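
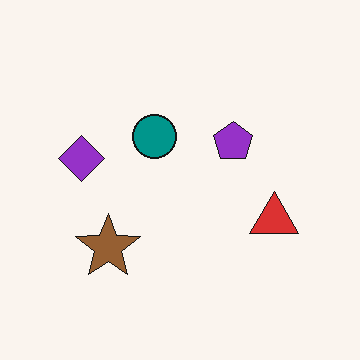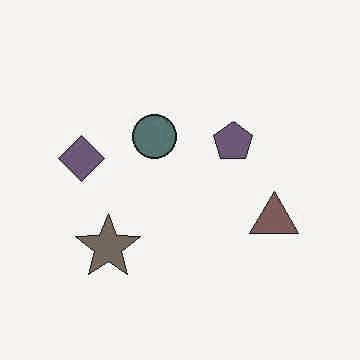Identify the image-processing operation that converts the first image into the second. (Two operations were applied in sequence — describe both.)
The second image is the first degraded with heavy JPEG compression, then made much more muted (saturation change).

Blocky 8×8 compression artifacts appear around shape edges and the flat background shows ringing — characteristic JPEG degradation. All colors are more muted and greyish — a global saturation change.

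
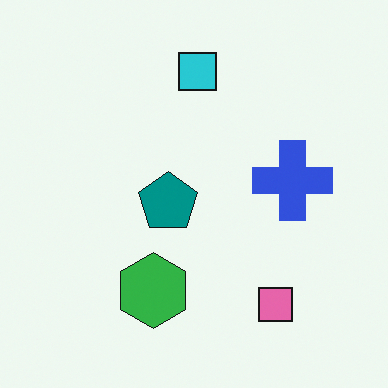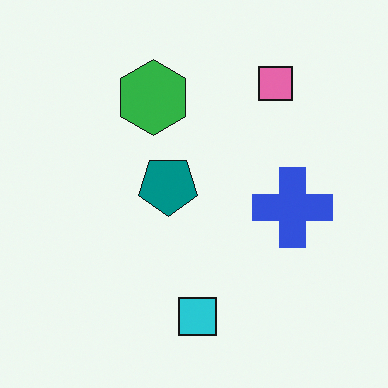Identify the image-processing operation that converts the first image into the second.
Flipped vertically (top ↔ bottom).

The cyan square is in the top of the first image and the bottom of the second — shapes on opposite sides of the horizontal midline have swapped in a mirror flip.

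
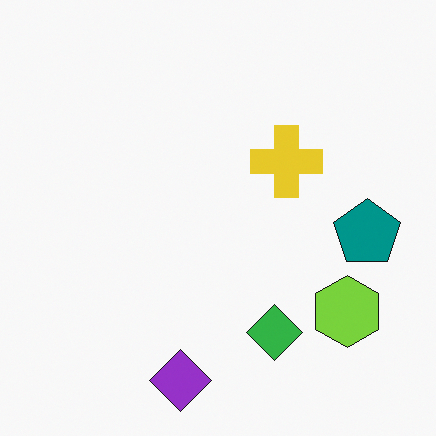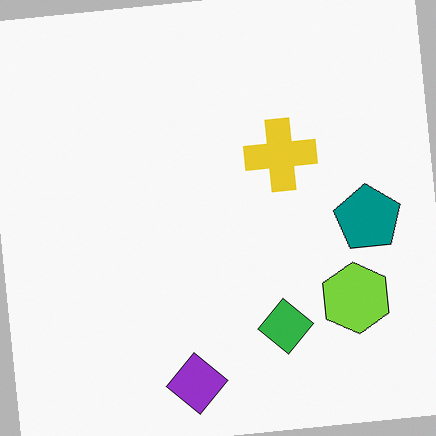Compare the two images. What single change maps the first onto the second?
Rotated counter-clockwise by a few degrees.

Every shape is tilted by the same angle and the image corners show triangular fill wedges — a whole-image rotation by a non-right angle.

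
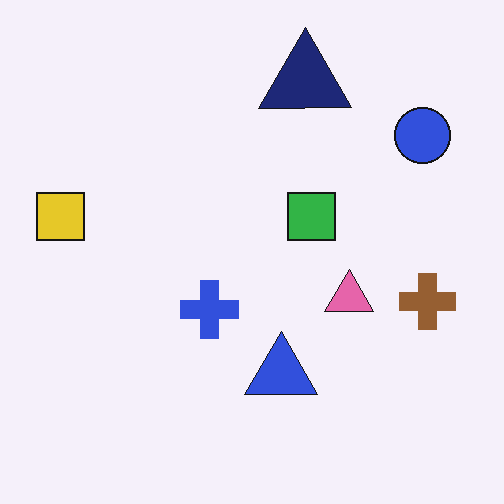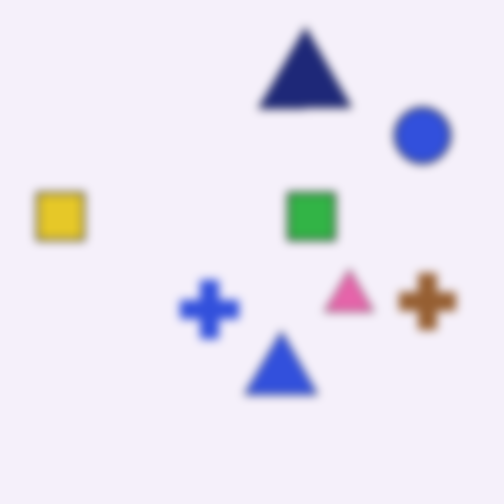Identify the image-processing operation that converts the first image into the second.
The second image is the first moderately blurred.

Shape edges and outlines are uniformly softened across the whole image.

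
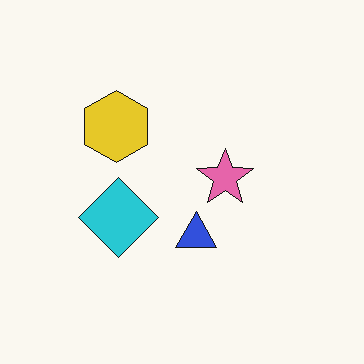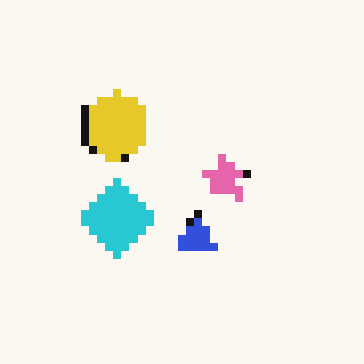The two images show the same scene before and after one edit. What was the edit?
Pixelated into visible square blocks.

Shapes are reduced to large square blocks; fine edges and outlines are lost — a downscale-then-upscale (mosaic) effect.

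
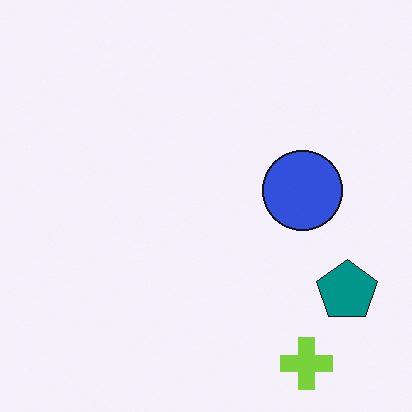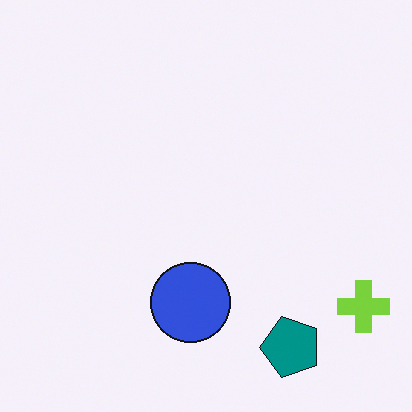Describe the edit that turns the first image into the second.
Transposed (reflected across the top-left ↔ bottom-right diagonal).

Shapes have swapped their row and column positions — what was in the top-right is now in the bottom-left — a diagonal reflection.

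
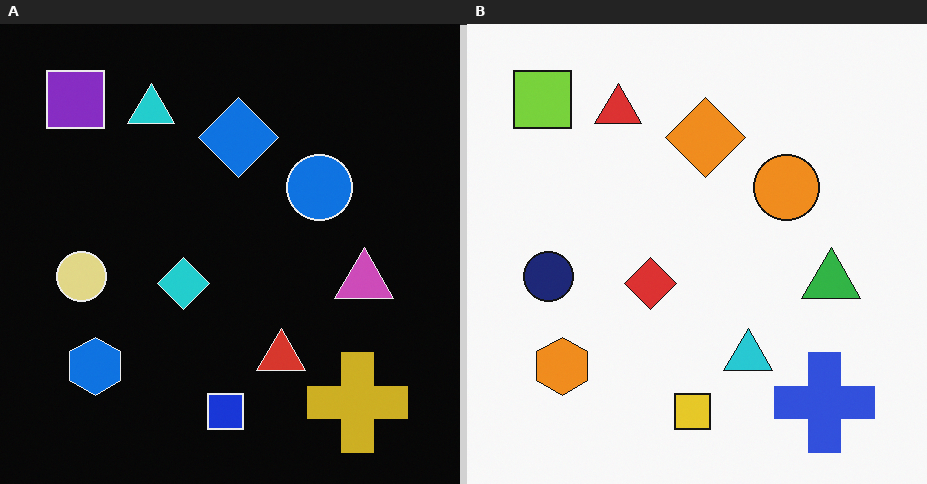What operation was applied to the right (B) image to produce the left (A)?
Color-inverted (negative).

The light background has become dark and every shape's color is its complement — a photographic negative.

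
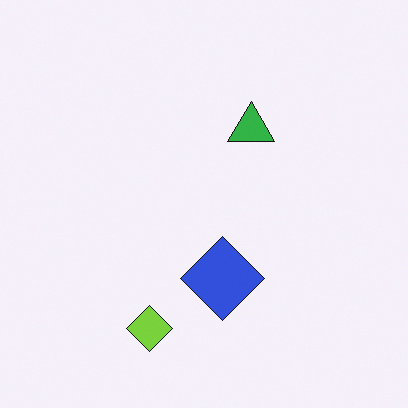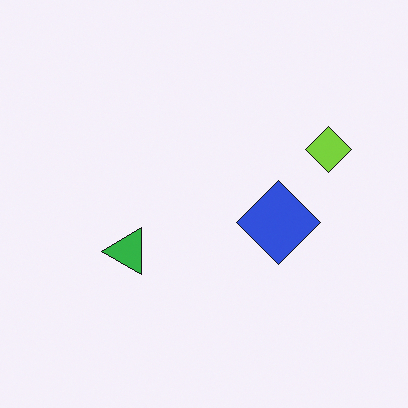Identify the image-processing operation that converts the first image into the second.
Transposed (reflected across the top-left ↔ bottom-right diagonal).

Shapes have swapped their row and column positions — what was in the top-right is now in the bottom-left — a diagonal reflection.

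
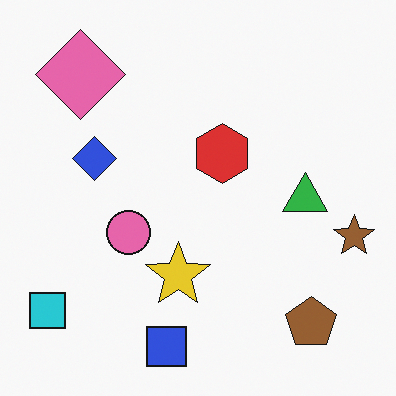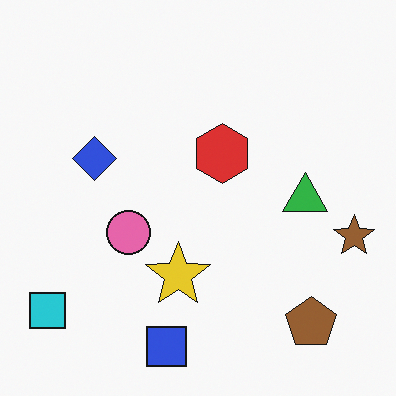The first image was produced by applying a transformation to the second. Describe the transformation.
This is the original image overlaid with an additional pink diamond.

A pink diamond appears in the first image that is absent from the second.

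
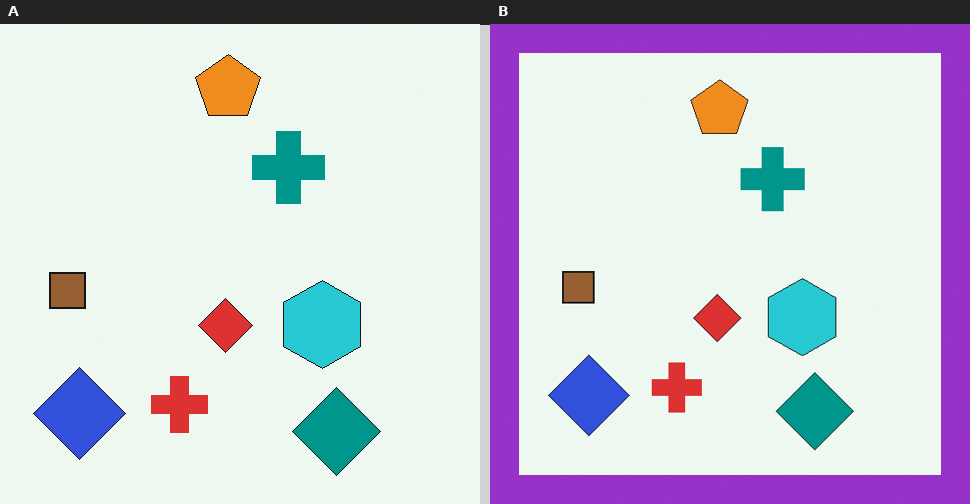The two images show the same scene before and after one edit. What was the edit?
Framed with a purple border.

A solid purple frame runs around the edge of the right (B) image, with the content slightly shrunk inside it.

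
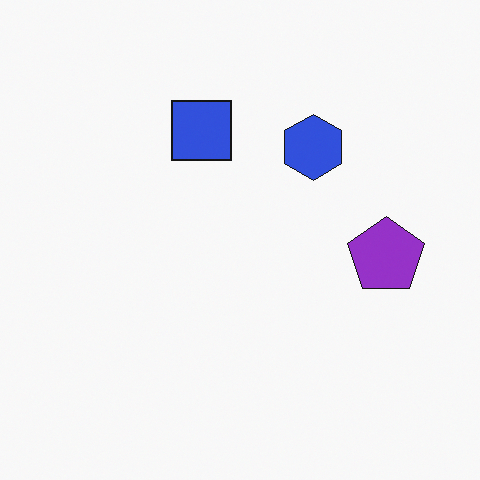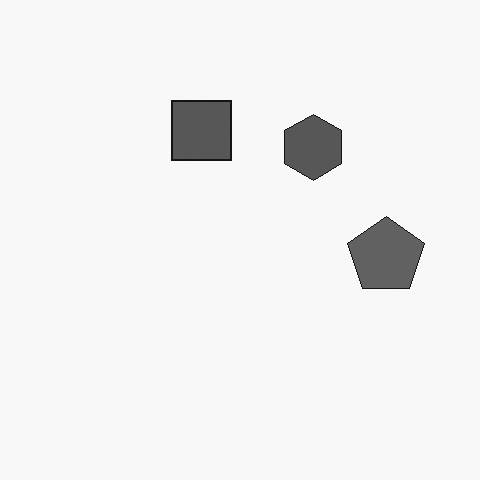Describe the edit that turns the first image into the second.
The second image is the first converted to grayscale.

All color is removed — every shape is now a shade of grey.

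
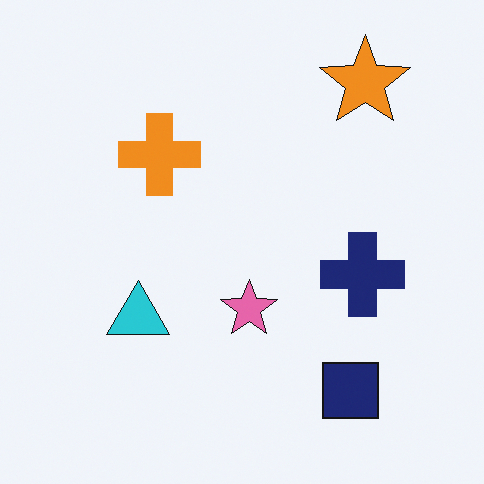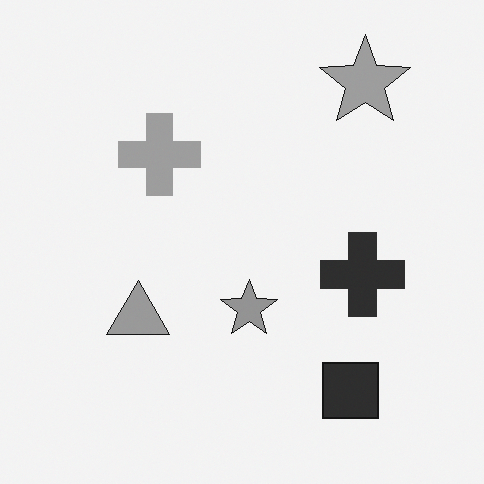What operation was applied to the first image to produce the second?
This is the original image converted to grayscale.

All color is removed — every shape is now a shade of grey.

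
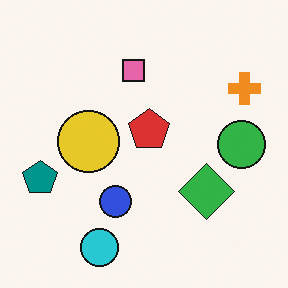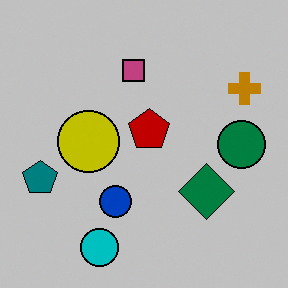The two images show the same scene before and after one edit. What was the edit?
This is the original image aggressively posterized.

Each flat color has snapped to a coarser quantized level — most visibly, the near-white background has dropped to a flat grey.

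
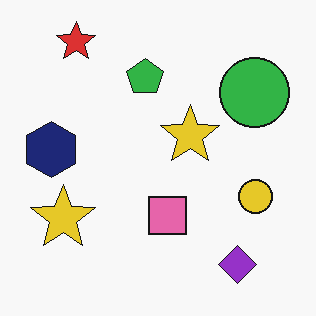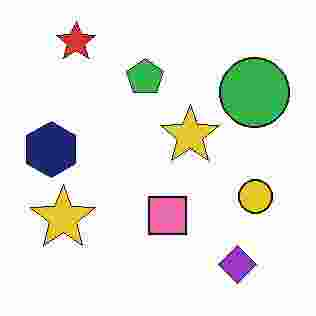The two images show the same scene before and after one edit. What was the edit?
The transformation is: heavily JPEG-compressed with obvious blocking artifacts.

Blocky 8×8 compression artifacts appear around shape edges and the flat background shows ringing — characteristic JPEG degradation.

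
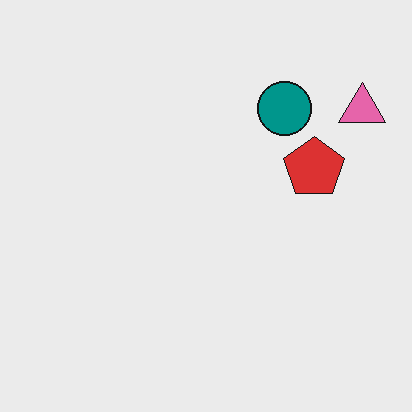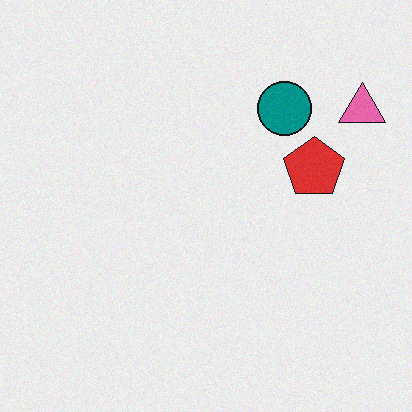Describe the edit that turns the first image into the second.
The transformation is: degraded with light additive noise.

Random speckle covers the whole image, including the flat background.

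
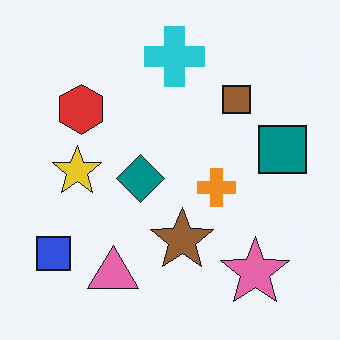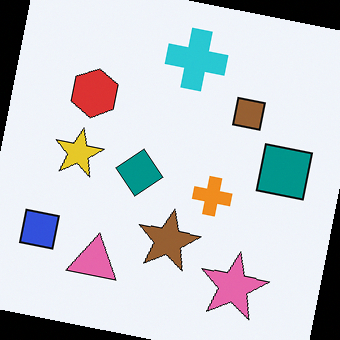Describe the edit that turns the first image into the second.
It was rotated clockwise by a small amount.

Every shape is tilted by the same angle and the image corners show triangular fill wedges — a whole-image rotation by a non-right angle.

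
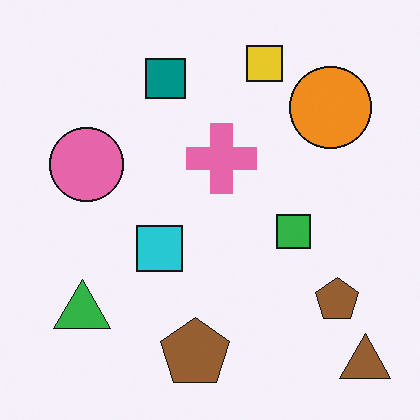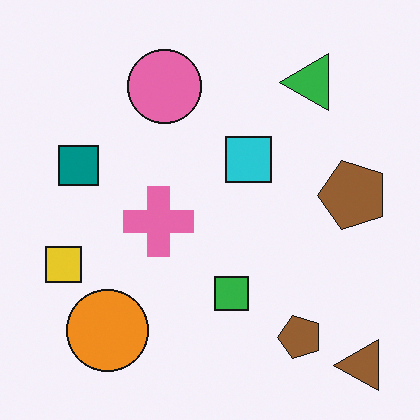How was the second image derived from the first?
Transposed (reflected across the top-left ↔ bottom-right diagonal).

Shapes have swapped their row and column positions — what was in the top-right is now in the bottom-left — a diagonal reflection.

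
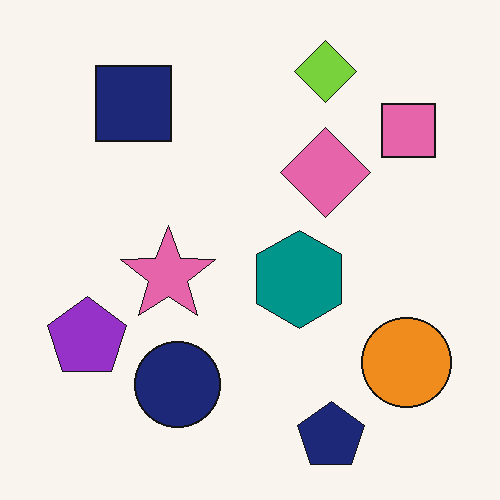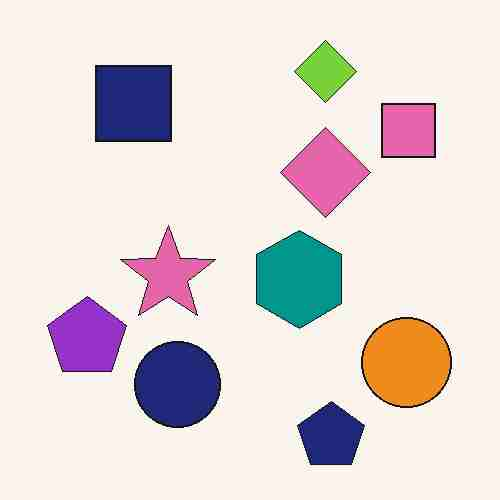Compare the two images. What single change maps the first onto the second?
Heavily JPEG-compressed with obvious blocking artifacts.

Blocky 8×8 compression artifacts appear around shape edges and the flat background shows ringing — characteristic JPEG degradation.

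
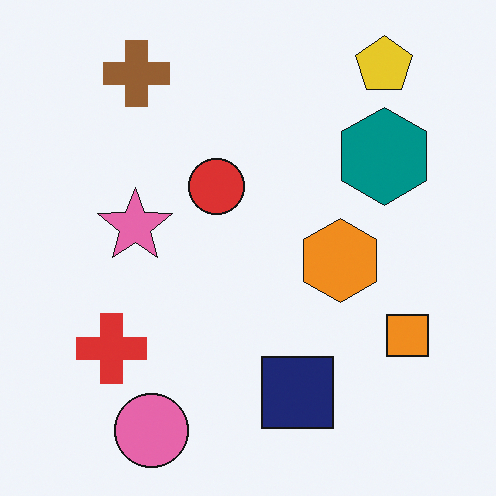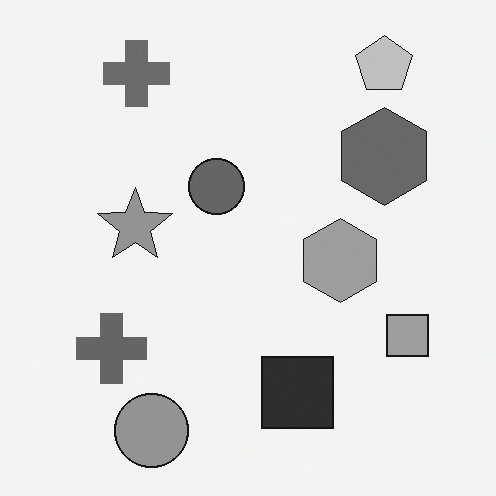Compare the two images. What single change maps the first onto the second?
The transformation is: converted to grayscale.

All color is removed — every shape is now a shade of grey.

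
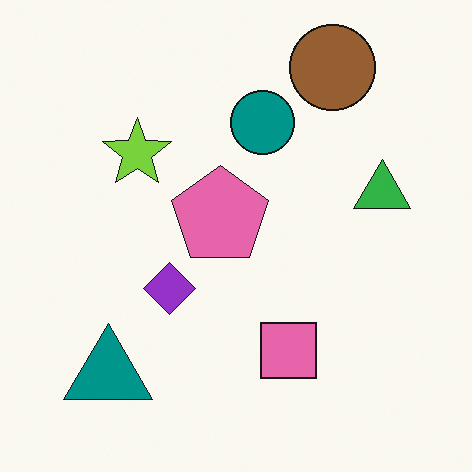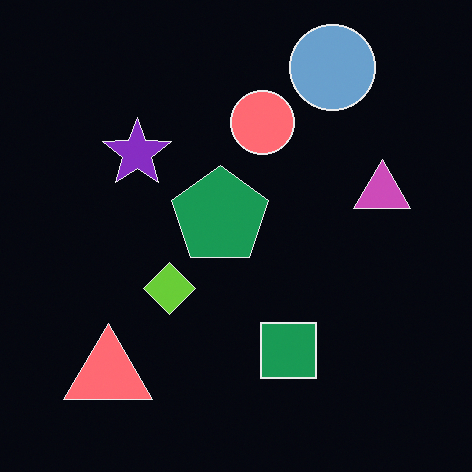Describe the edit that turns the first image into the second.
Color-inverted (negative).

The light background has become dark and every shape's color is its complement — a photographic negative.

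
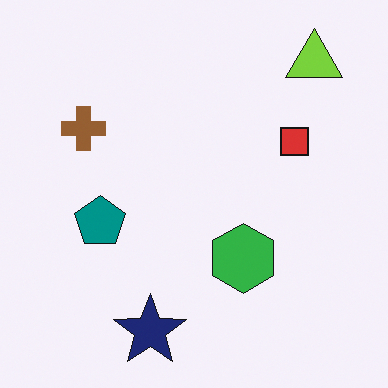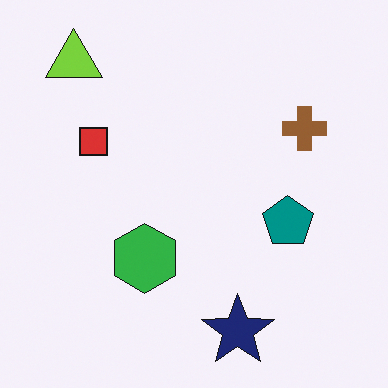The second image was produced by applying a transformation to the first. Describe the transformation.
This is the original image flipped horizontally (left ↔ right).

The lime triangle is in the top-right of the first image and the top-left of the second — shapes on opposite sides of the vertical midline have swapped in a mirror flip.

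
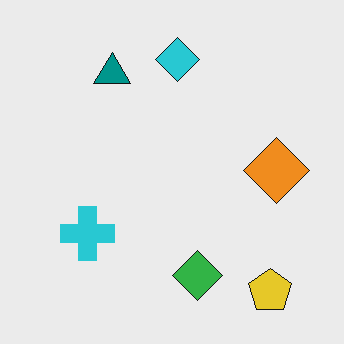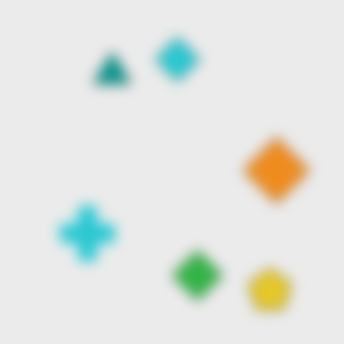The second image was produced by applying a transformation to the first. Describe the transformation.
This is the original image heavily blurred.

Shape edges and outlines are uniformly softened across the whole image.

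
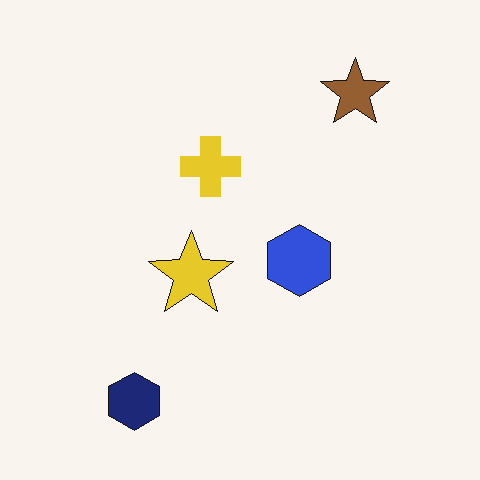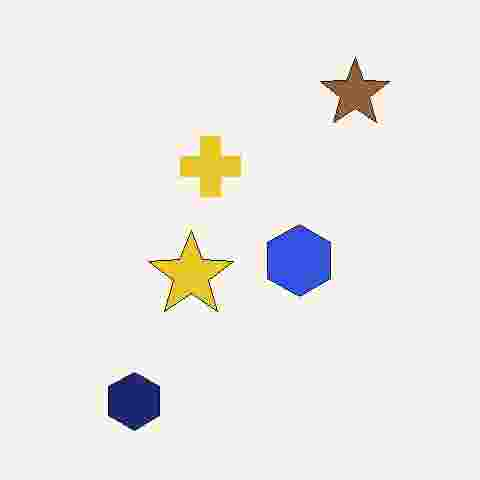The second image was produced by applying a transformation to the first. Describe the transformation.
It was heavily JPEG-compressed with obvious blocking artifacts.

Blocky 8×8 compression artifacts appear around shape edges and the flat background shows ringing — characteristic JPEG degradation.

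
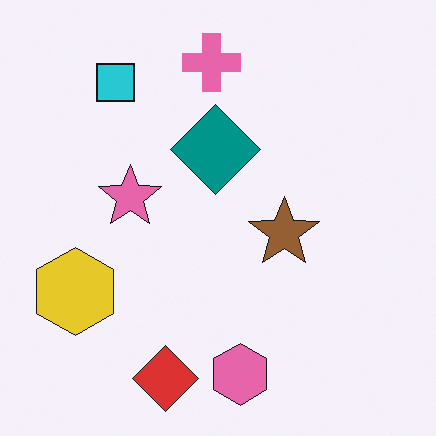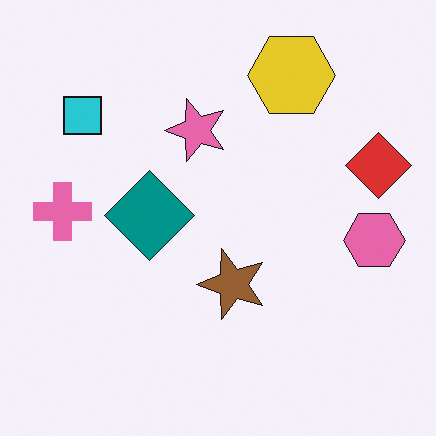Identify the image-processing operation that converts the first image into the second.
This is the original image transposed (reflected across the top-left ↔ bottom-right diagonal).

Shapes have swapped their row and column positions — what was in the top-right is now in the bottom-left — a diagonal reflection.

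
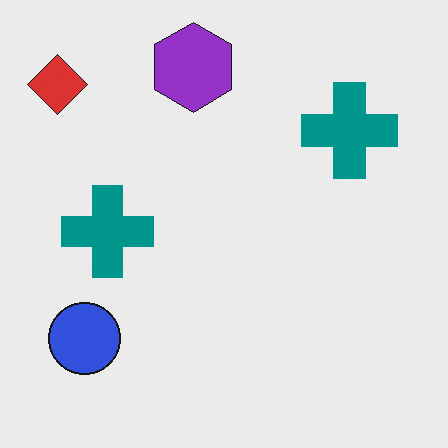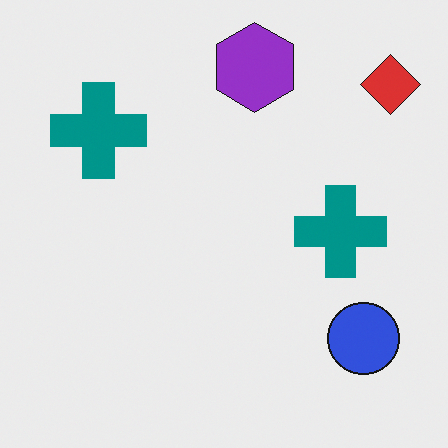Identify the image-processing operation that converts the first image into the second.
This is the original image flipped horizontally (left ↔ right).

The red diamond is in the top-left of the first image and the top-right of the second — shapes on opposite sides of the vertical midline have swapped in a mirror flip.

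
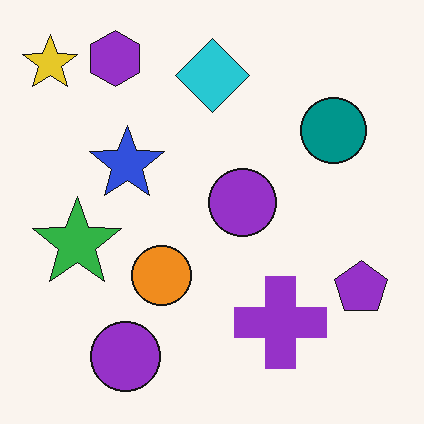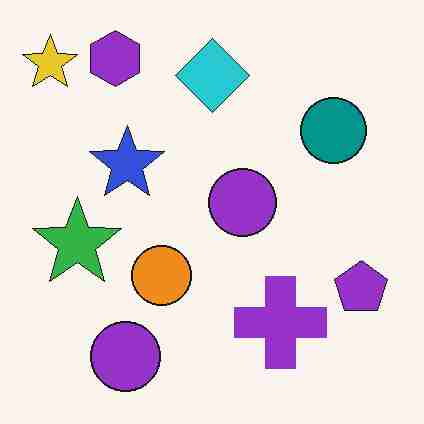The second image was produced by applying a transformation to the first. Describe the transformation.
It was heavily JPEG-compressed with obvious blocking artifacts.

Blocky 8×8 compression artifacts appear around shape edges and the flat background shows ringing — characteristic JPEG degradation.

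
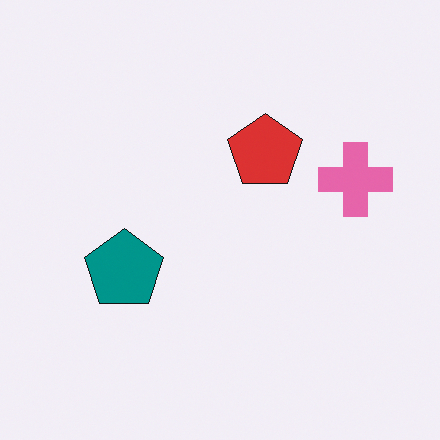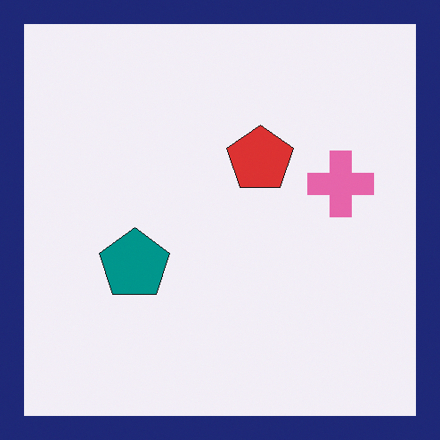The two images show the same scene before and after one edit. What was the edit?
The second image is the first framed with a navy border.

A solid navy frame runs around the edge of the second image, with the content slightly shrunk inside it.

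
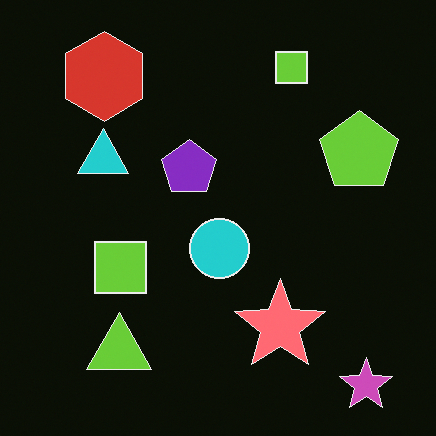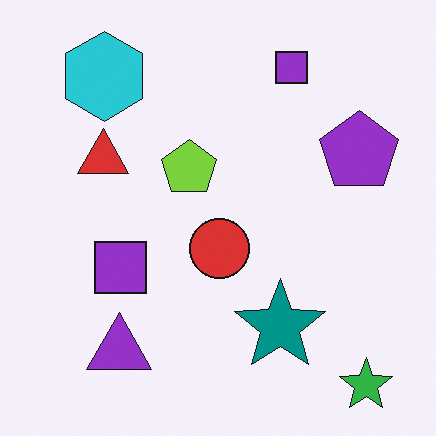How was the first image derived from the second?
This is the original image color-inverted (negative).

The light background has become dark and every shape's color is its complement — a photographic negative.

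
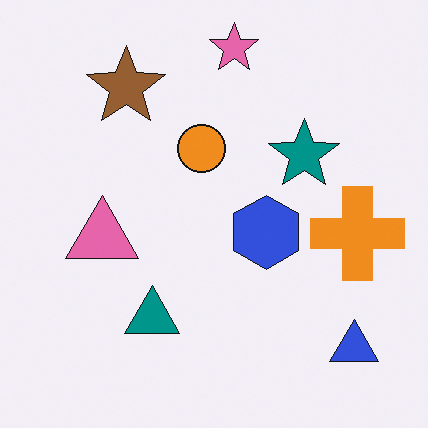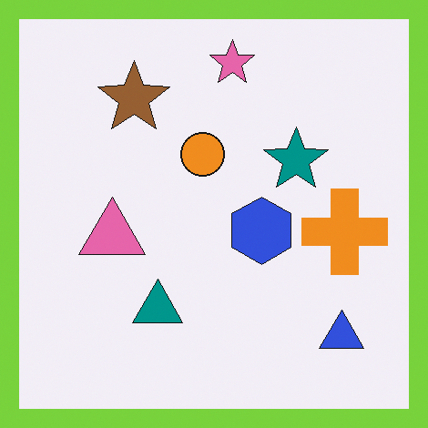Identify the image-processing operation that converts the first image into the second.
Framed with a lime border.

A solid lime frame runs around the edge of the second image, with the content slightly shrunk inside it.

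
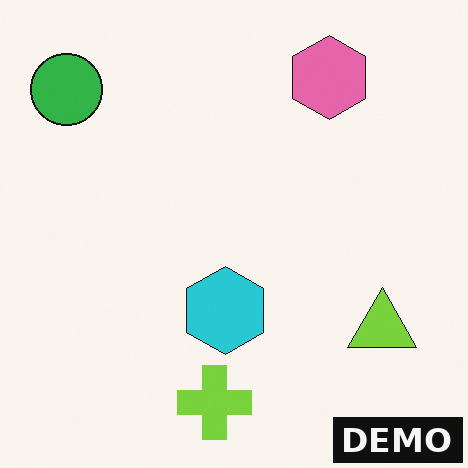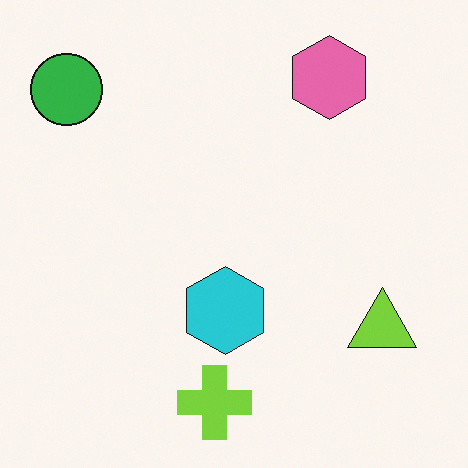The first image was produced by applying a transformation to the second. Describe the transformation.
It was watermarked with the text "DEMO" in the lower-right corner.

A dark label reading "DEMO" appears in the lower-right corner.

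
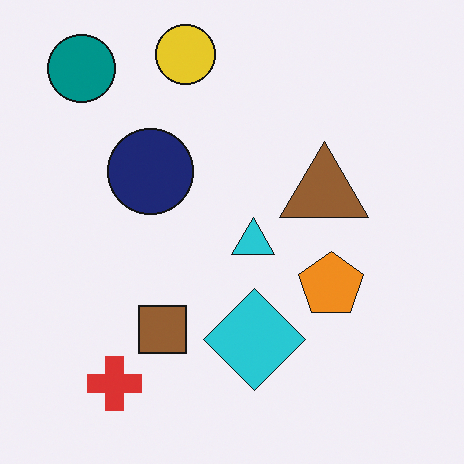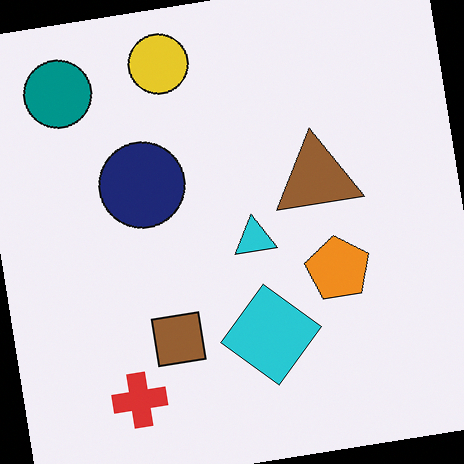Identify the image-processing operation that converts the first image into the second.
It was rotated counter-clockwise by a small amount.

Every shape is tilted by the same angle and the image corners show triangular fill wedges — a whole-image rotation by a non-right angle.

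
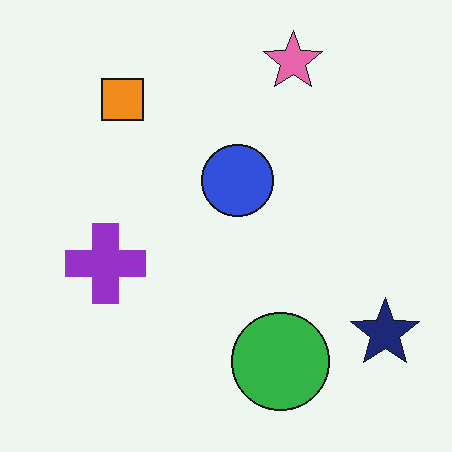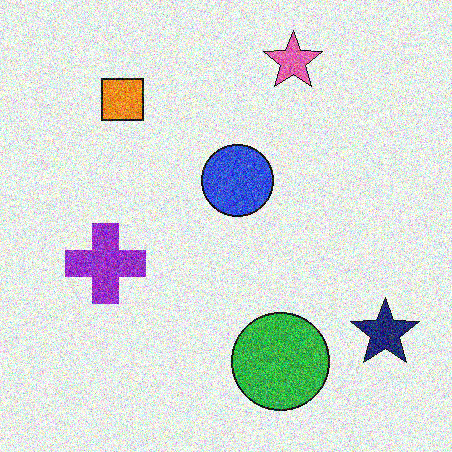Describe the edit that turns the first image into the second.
The transformation is: degraded with strong gaussian noise.

Random speckle covers the whole image, including the flat background.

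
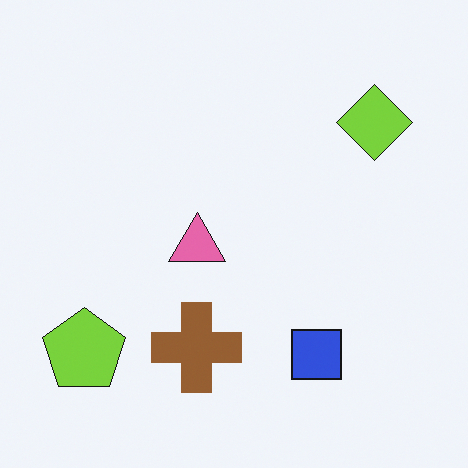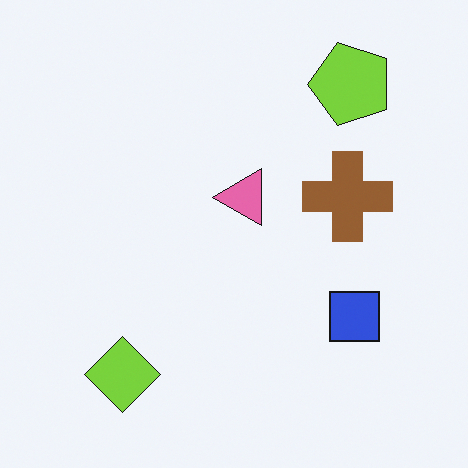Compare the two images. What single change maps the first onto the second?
The transformation is: transposed (reflected across the top-left ↔ bottom-right diagonal).

Shapes have swapped their row and column positions — what was in the top-right is now in the bottom-left — a diagonal reflection.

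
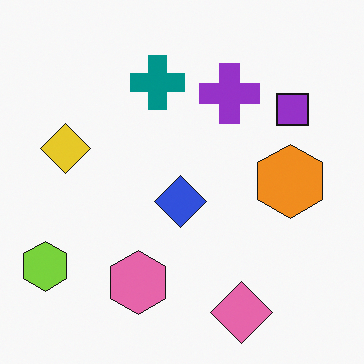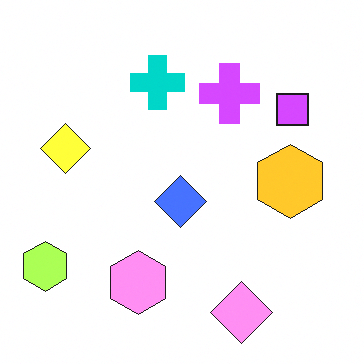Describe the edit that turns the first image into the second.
The image was substantially brightened.

Every pixel — background and shapes alike — is uniformly brightened.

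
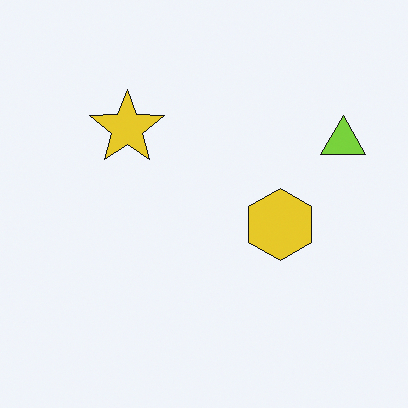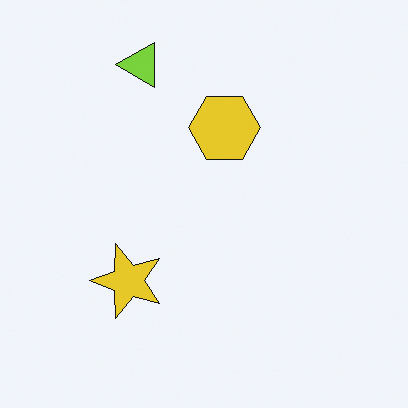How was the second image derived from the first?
The transformation is: rotated 90° counter-clockwise.

The lime triangle sits in the right of the first image and the top of the second — consistent with a whole-image 90° counter-clockwise rotation.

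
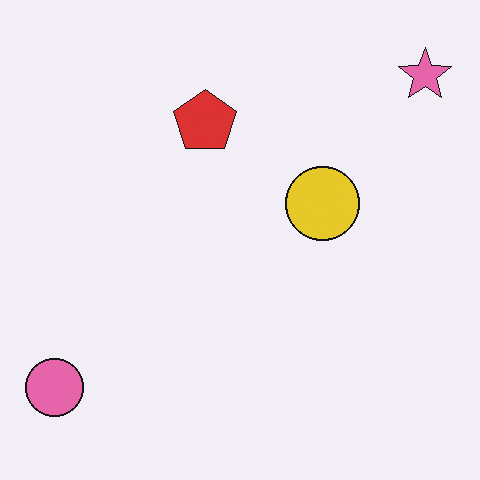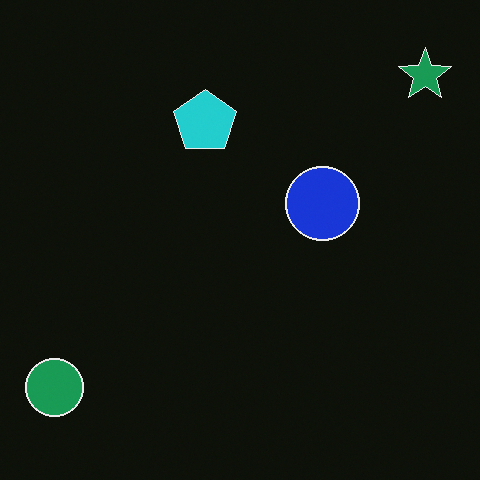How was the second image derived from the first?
This is the original image color-inverted (negative).

The light background has become dark and every shape's color is its complement — a photographic negative.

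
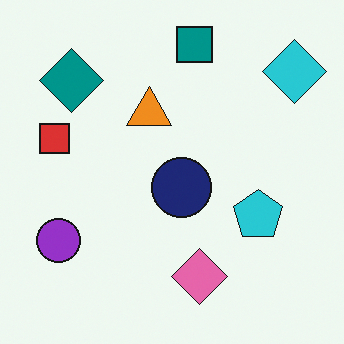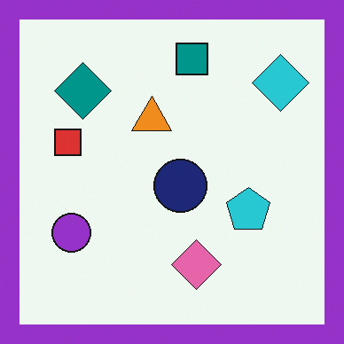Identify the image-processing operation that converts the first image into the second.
This is the original image framed with a purple border.

A solid purple frame runs around the edge of the second image, with the content slightly shrunk inside it.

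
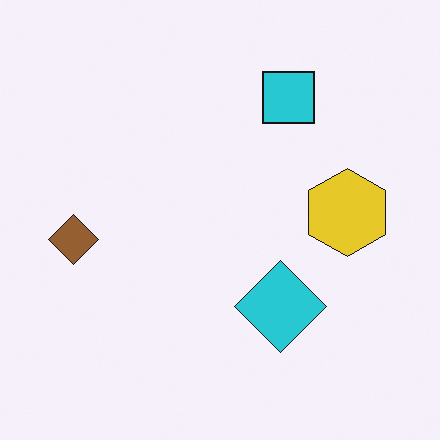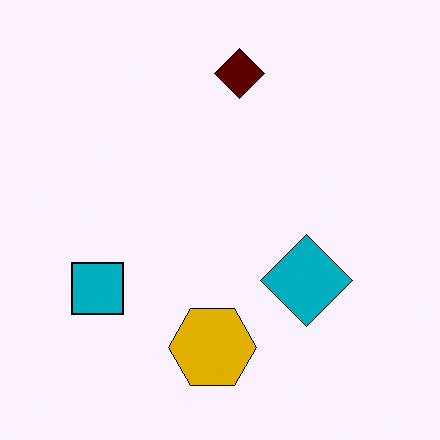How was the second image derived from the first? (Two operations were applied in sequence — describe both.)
It was boosted in contrast, then transposed (reflected across the top-left ↔ bottom-right diagonal).

Tones are pushed away from mid-grey across the whole image — a global contrast change. Shapes have swapped their row and column positions — what was in the top-right is now in the bottom-left — a diagonal reflection.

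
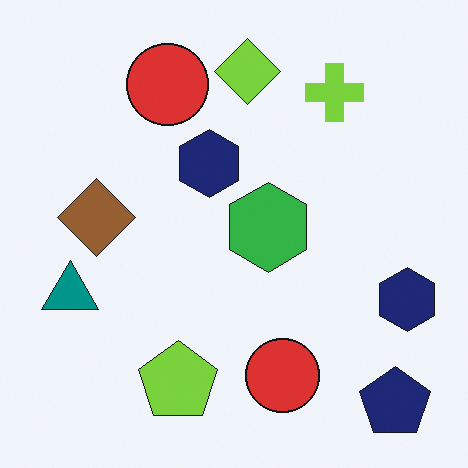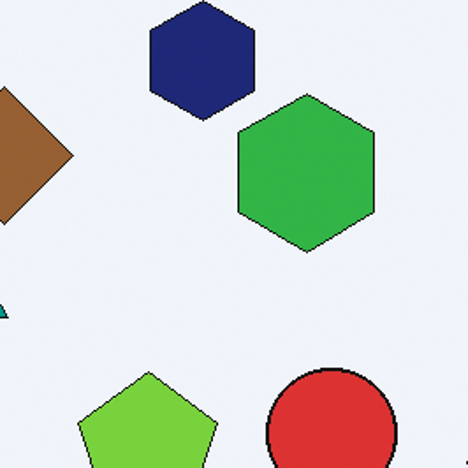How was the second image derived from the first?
It was cropped tightly and scaled back up.

The visible shapes are larger and the field of view is narrower; shapes near the original edges may be partly or wholly outside the frame — a crop-and-rescale.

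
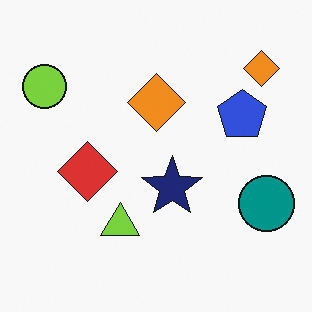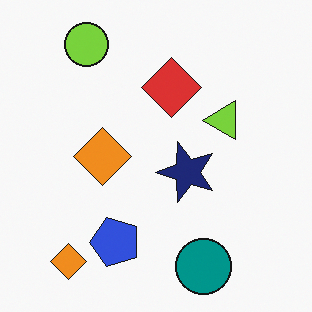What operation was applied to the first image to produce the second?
The image was transposed (reflected across the top-left ↔ bottom-right diagonal).

Shapes have swapped their row and column positions — what was in the top-right is now in the bottom-left — a diagonal reflection.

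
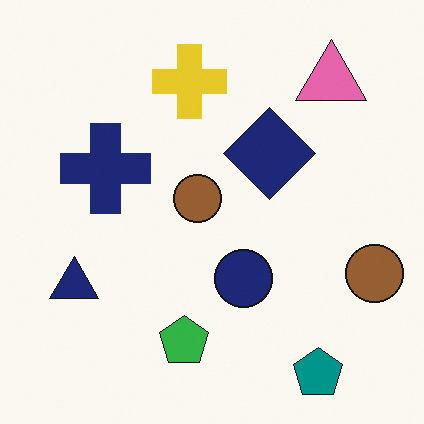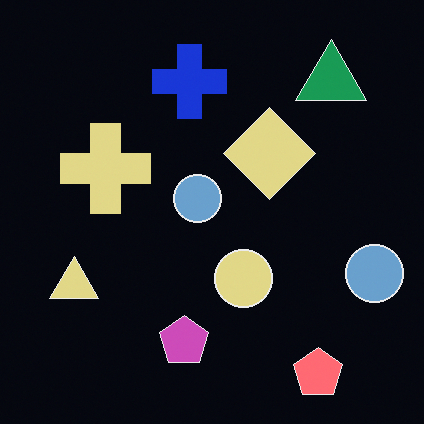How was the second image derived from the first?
This is the original image color-inverted (negative).

The light background has become dark and every shape's color is its complement — a photographic negative.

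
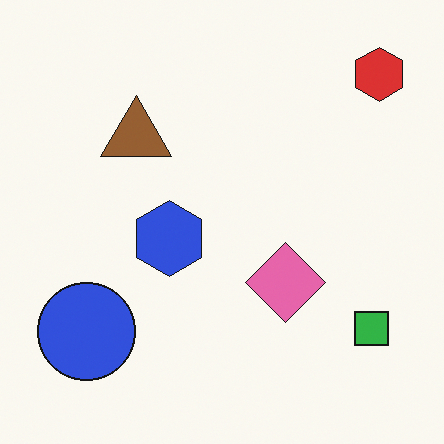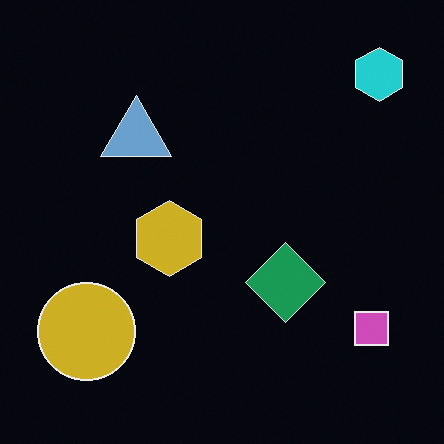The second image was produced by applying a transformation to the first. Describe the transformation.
The second image is the first color-inverted (negative).

The light background has become dark and every shape's color is its complement — a photographic negative.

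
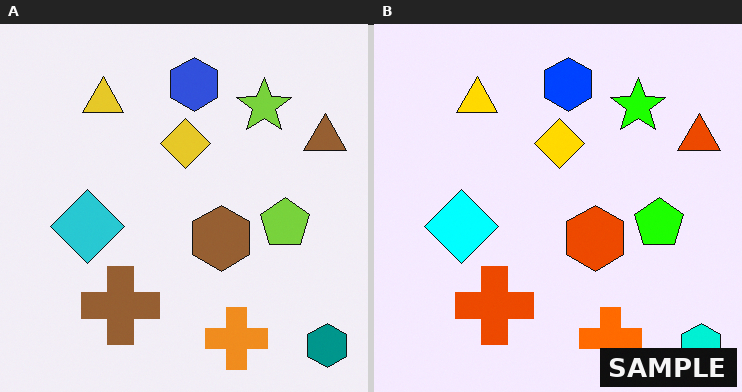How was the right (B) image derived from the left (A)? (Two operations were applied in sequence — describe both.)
This is the original image made much more vivid (saturation change), then watermarked with the text "SAMPLE" in the lower-right corner.

All colors are more vivid — a global saturation change. A dark label reading "SAMPLE" appears in the lower-right corner.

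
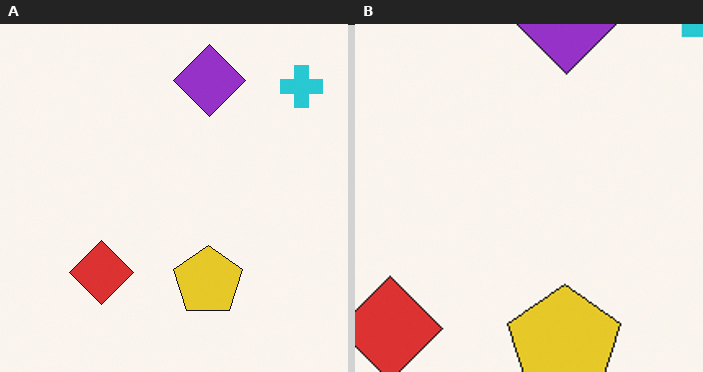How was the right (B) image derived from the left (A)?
The transformation is: cropped tightly and scaled back up.

The visible shapes are larger and the field of view is narrower; shapes near the original edges may be partly or wholly outside the frame — a crop-and-rescale.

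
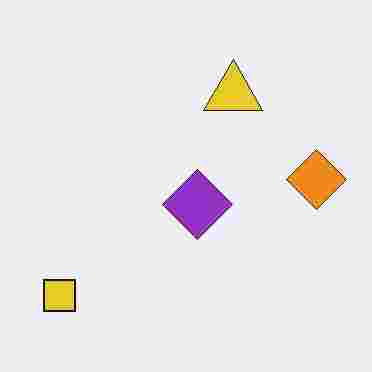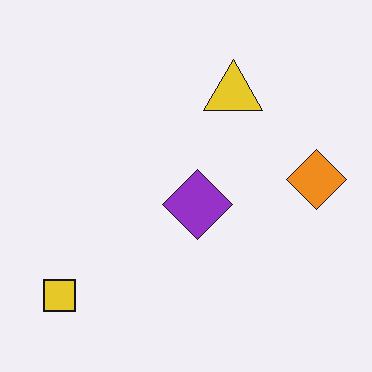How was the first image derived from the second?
This is the original image degraded with heavy JPEG compression.

Blocky 8×8 compression artifacts appear around shape edges and the flat background shows ringing — characteristic JPEG degradation.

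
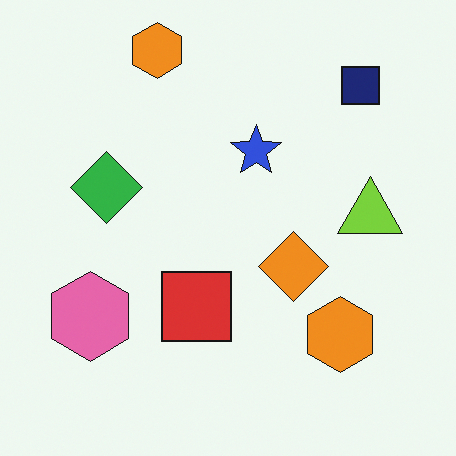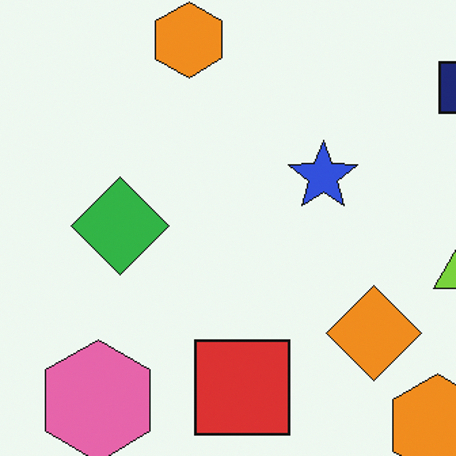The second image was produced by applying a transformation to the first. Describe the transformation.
The second image is the first cropped to a modestly smaller region and rescaled.

The visible shapes are larger and the field of view is narrower; shapes near the original edges may be partly or wholly outside the frame — a crop-and-rescale.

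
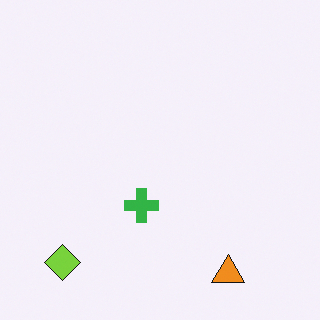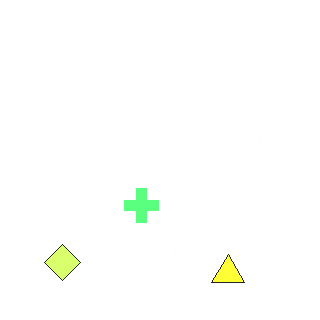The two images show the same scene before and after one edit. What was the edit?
The transformation is: noticeably brightened.

Every pixel — background and shapes alike — is uniformly brightened.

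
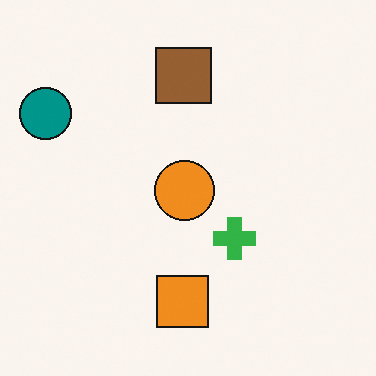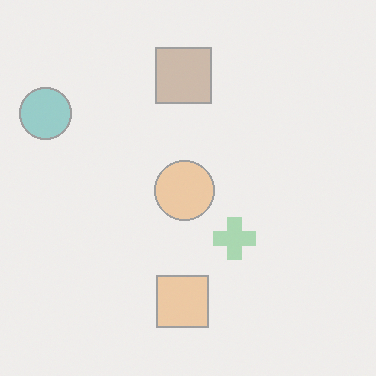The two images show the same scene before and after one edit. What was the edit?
The transformation is: washed out (contrast reduced).

Tones are pushed toward mid-grey across the whole image — a global contrast change.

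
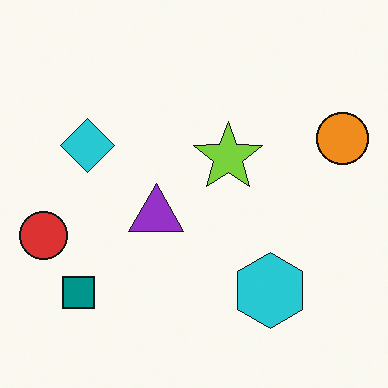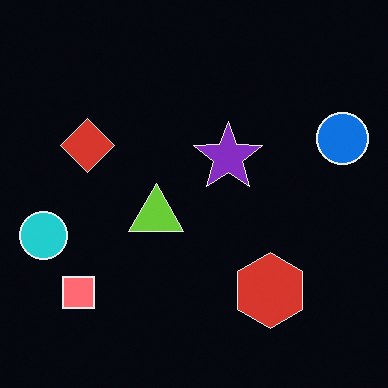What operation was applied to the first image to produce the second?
It was color-inverted (negative).

The light background has become dark and every shape's color is its complement — a photographic negative.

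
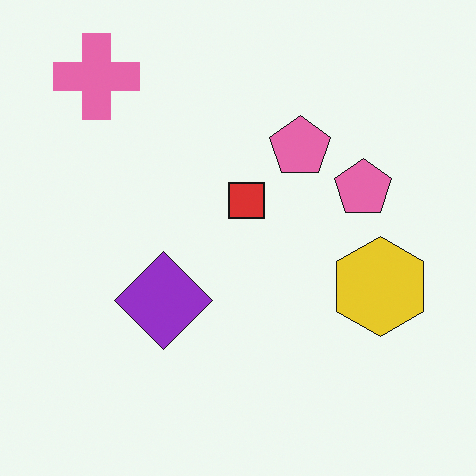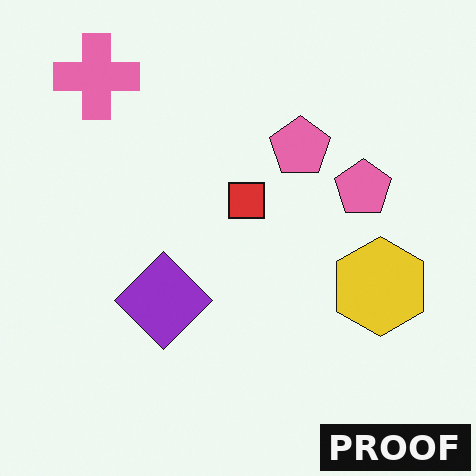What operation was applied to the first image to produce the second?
This is the original image watermarked with the text "PROOF" in the lower-right corner.

A dark label reading "PROOF" appears in the lower-right corner.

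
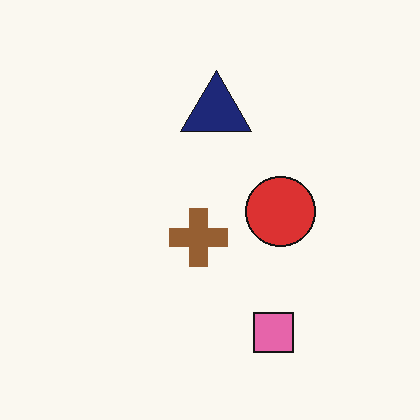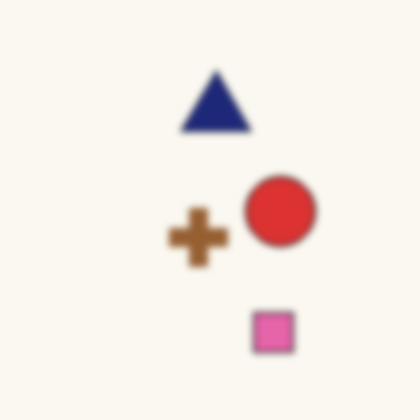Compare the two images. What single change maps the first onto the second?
The transformation is: moderately blurred.

Shape edges and outlines are uniformly softened across the whole image.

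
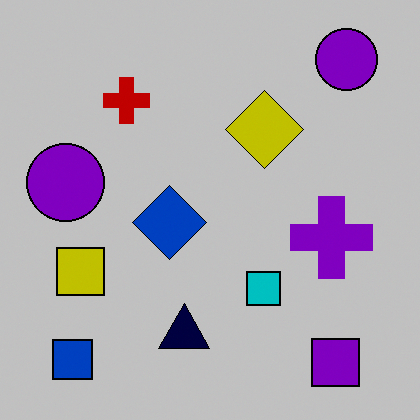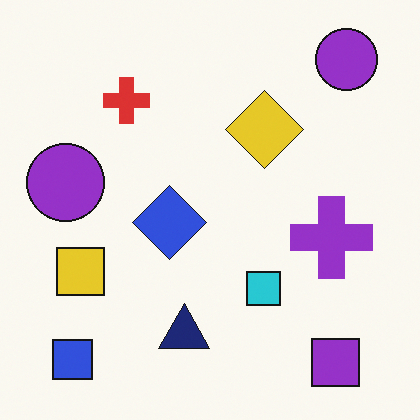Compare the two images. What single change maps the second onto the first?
The first image is the second aggressively posterized.

Each flat color has snapped to a coarser quantized level — most visibly, the near-white background has dropped to a flat grey.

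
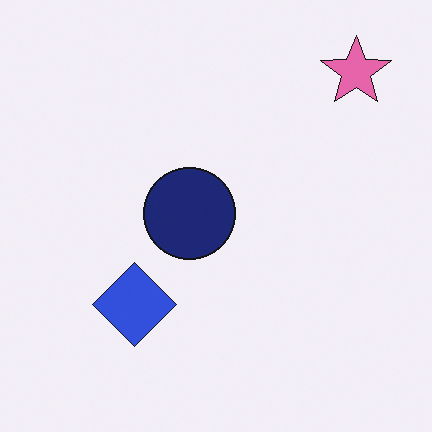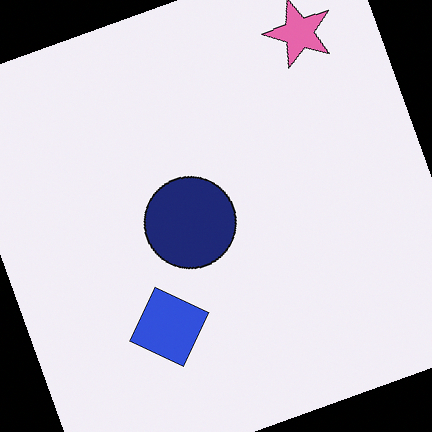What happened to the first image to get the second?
The transformation is: rotated counter-clockwise by a clearly visible amount.

Every shape is tilted by the same angle and the image corners show triangular fill wedges — a whole-image rotation by a non-right angle.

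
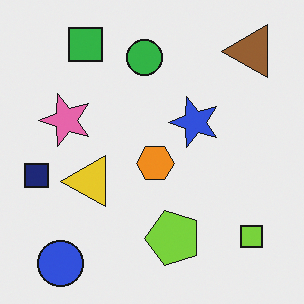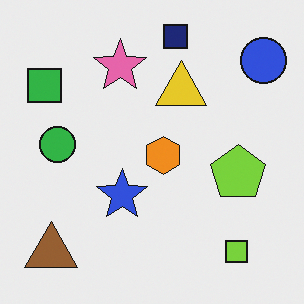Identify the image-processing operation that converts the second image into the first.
This is the original image transposed (reflected across the top-left ↔ bottom-right diagonal).

Shapes have swapped their row and column positions — what was in the top-right is now in the bottom-left — a diagonal reflection.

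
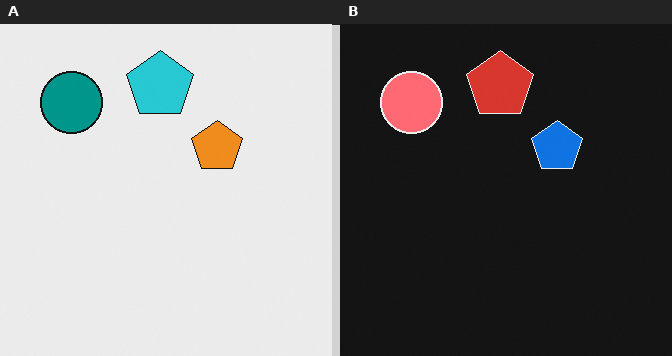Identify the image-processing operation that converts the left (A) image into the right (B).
The transformation is: color-inverted (negative).

The light background has become dark and every shape's color is its complement — a photographic negative.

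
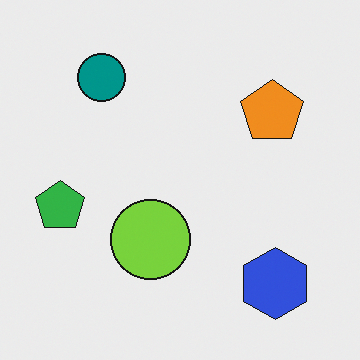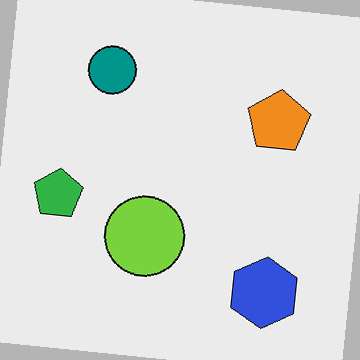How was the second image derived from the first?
This is the original image rotated clockwise by a small amount.

Every shape is tilted by the same angle and the image corners show triangular fill wedges — a whole-image rotation by a non-right angle.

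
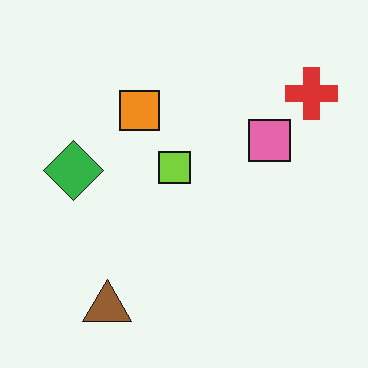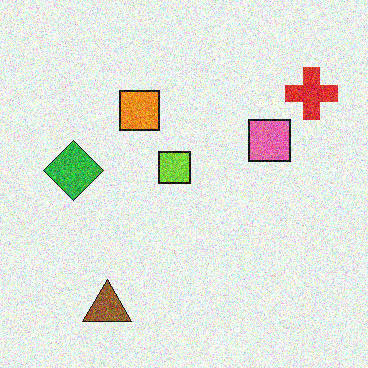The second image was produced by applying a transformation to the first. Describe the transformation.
The transformation is: degraded with strong gaussian noise.

Random speckle covers the whole image, including the flat background.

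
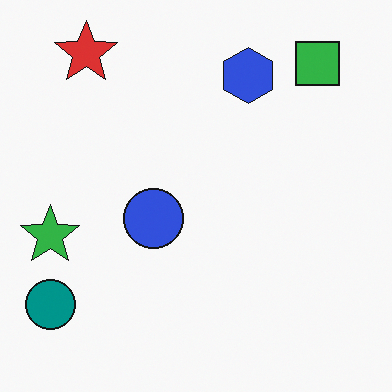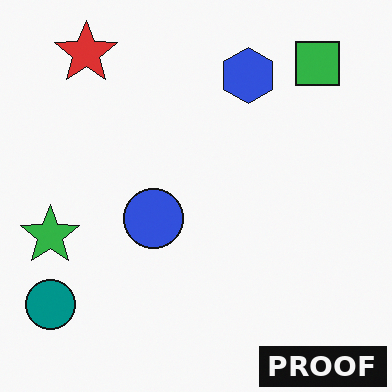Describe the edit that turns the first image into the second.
The transformation is: watermarked with the text "PROOF" in the lower-right corner.

A dark label reading "PROOF" appears in the lower-right corner.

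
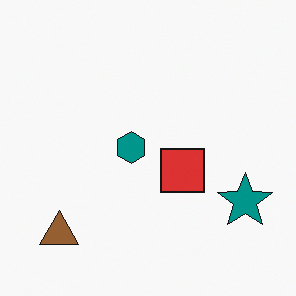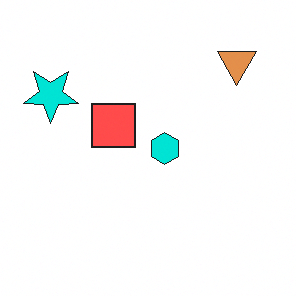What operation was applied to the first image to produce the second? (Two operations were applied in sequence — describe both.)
The transformation is: substantially brightened, then rotated 180°.

Every pixel — background and shapes alike — is uniformly brightened. The brown triangle sits in the bottom-left of the first image and the top-right of the second — consistent with a whole-image 180° rotation.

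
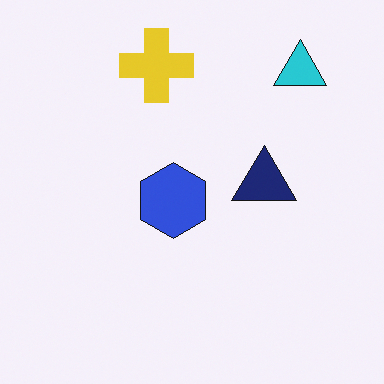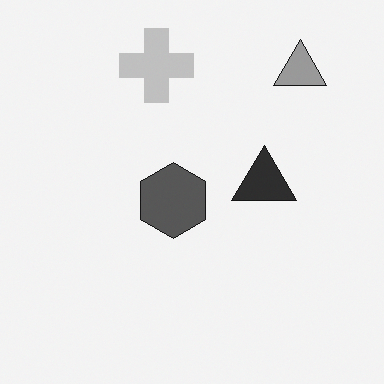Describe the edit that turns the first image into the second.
This is the original image converted to grayscale.

All color is removed — every shape is now a shade of grey.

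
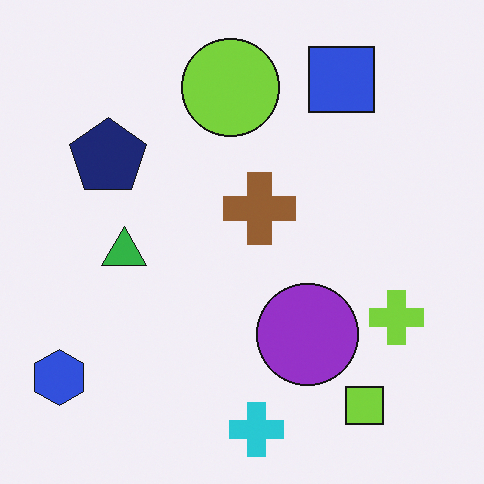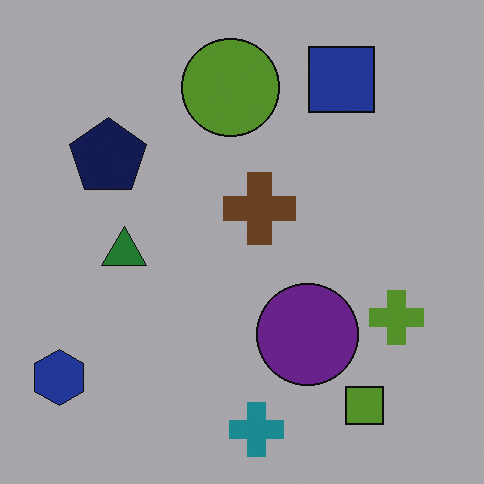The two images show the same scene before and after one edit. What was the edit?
It was substantially darkened.

Every pixel — background and shapes alike — is uniformly darkened.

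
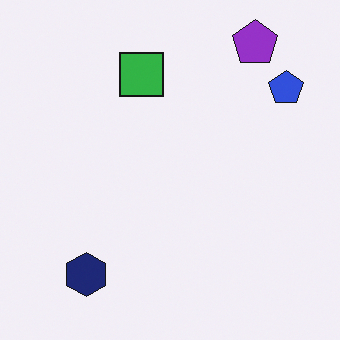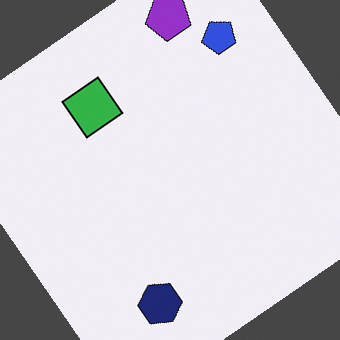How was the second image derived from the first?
Rotated counter-clockwise by a large amount — several tens of degrees.

Every shape is tilted by the same angle and the image corners show triangular fill wedges — a whole-image rotation by a non-right angle.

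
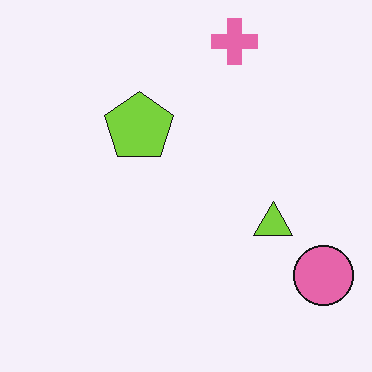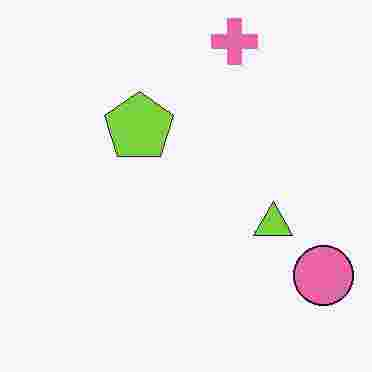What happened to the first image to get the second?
It was heavily JPEG-compressed with obvious blocking artifacts.

Blocky 8×8 compression artifacts appear around shape edges and the flat background shows ringing — characteristic JPEG degradation.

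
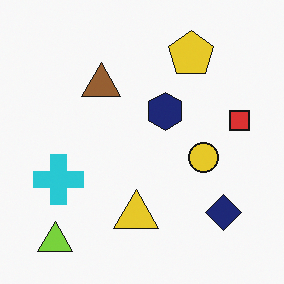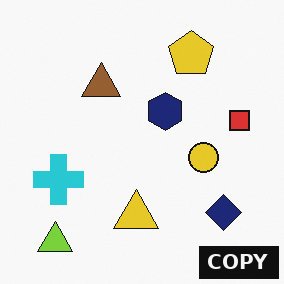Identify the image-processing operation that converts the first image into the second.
The second image is the first watermarked with the text "COPY" in the lower-right corner.

A dark label reading "COPY" appears in the lower-right corner.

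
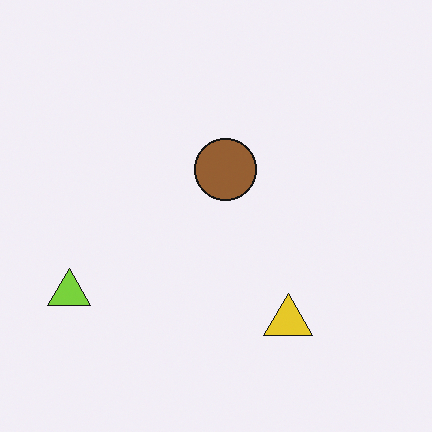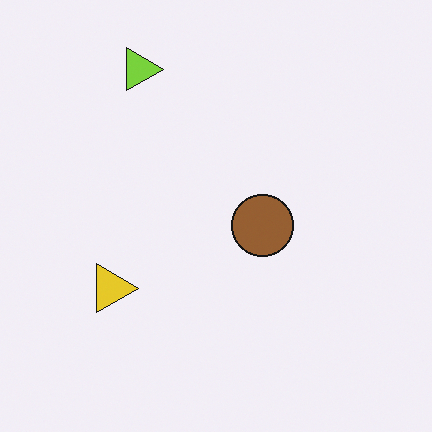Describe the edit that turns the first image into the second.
The transformation is: rotated 90° clockwise.

The lime triangle sits in the bottom-left of the first image and the top-left of the second — consistent with a whole-image 90° clockwise rotation.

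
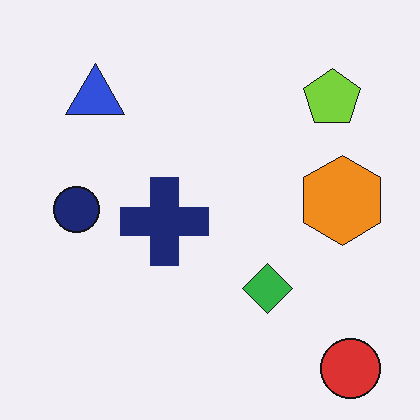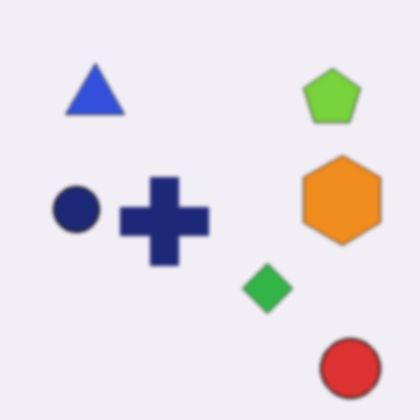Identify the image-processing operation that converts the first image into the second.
The transformation is: slightly softened.

Shape edges and outlines are uniformly softened across the whole image.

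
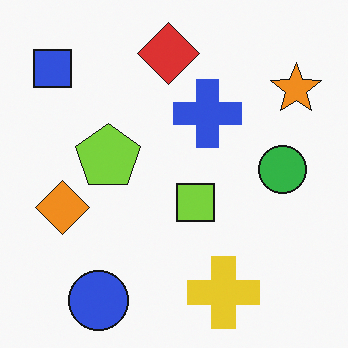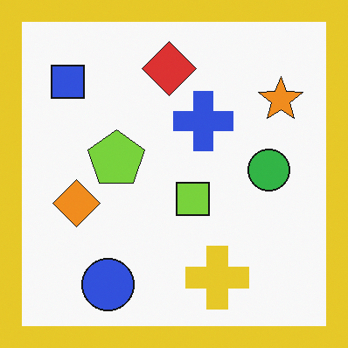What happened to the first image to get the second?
The transformation is: framed with a yellow border.

A solid yellow frame runs around the edge of the second image, with the content slightly shrunk inside it.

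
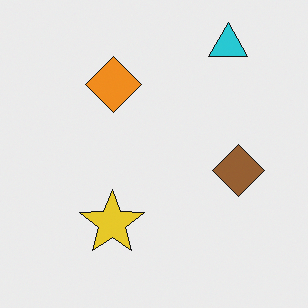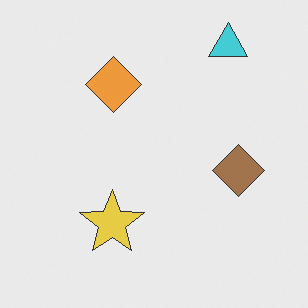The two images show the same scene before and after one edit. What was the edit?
The image was given slightly reduced contrast.

Tones are pushed toward mid-grey across the whole image — a global contrast change.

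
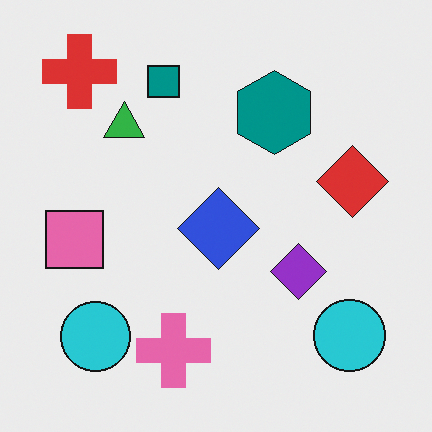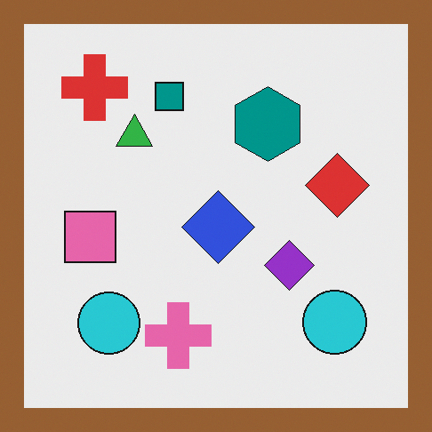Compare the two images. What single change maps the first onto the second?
The image was framed with a brown border.

A solid brown frame runs around the edge of the second image, with the content slightly shrunk inside it.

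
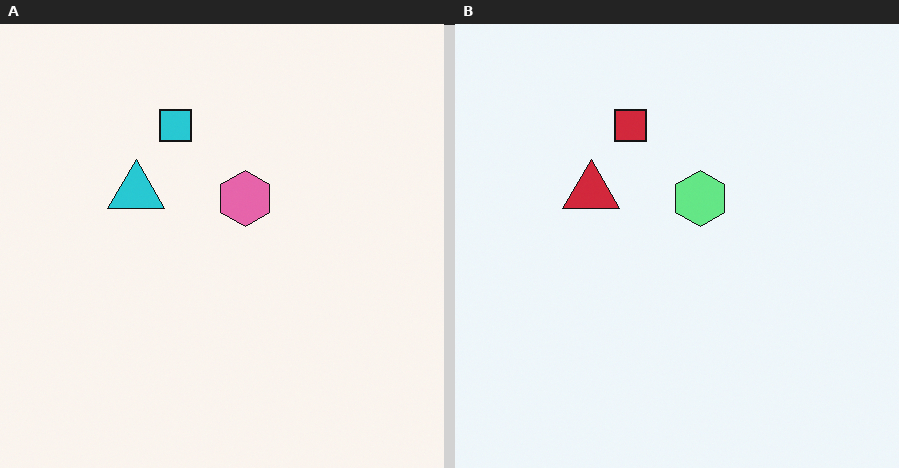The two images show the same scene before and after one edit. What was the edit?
Hue-shifted through roughly half the color wheel.

Every shape's color has rotated by the same amount around the hue wheel — a uniform hue shift.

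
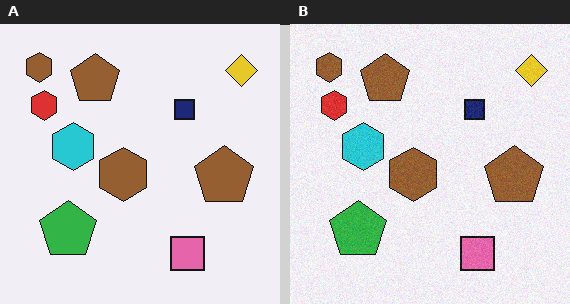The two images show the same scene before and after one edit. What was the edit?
The image was degraded with a light layer of grain.

Random speckle covers the whole image, including the flat background.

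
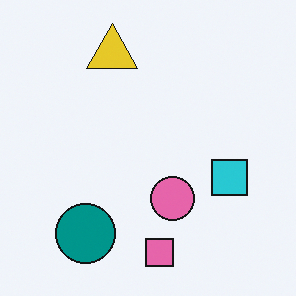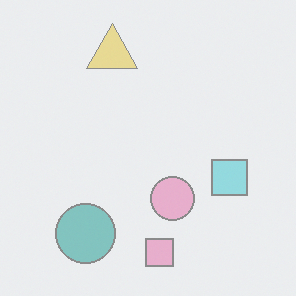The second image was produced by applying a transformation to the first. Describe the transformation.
The second image is the first washed out (contrast reduced).

Tones are pushed toward mid-grey across the whole image — a global contrast change.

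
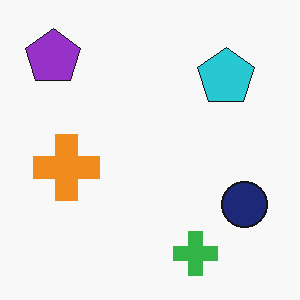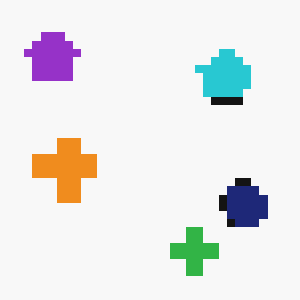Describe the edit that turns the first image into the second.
The second image is the first pixelated into visible square blocks.

Shapes are reduced to large square blocks; fine edges and outlines are lost — a downscale-then-upscale (mosaic) effect.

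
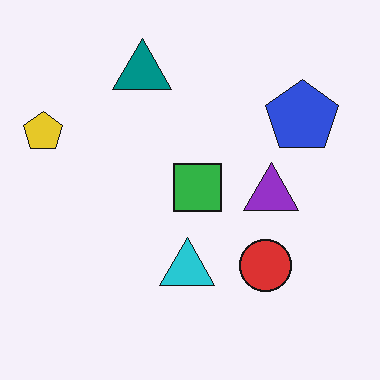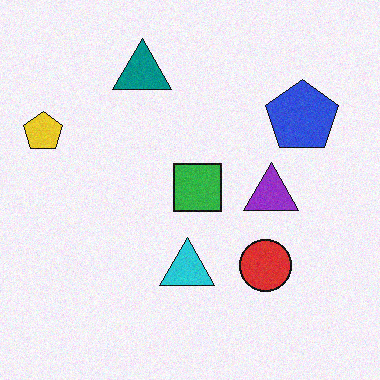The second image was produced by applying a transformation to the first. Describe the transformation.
It was degraded with a light layer of grain.

Random speckle covers the whole image, including the flat background.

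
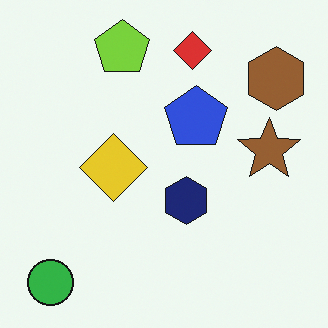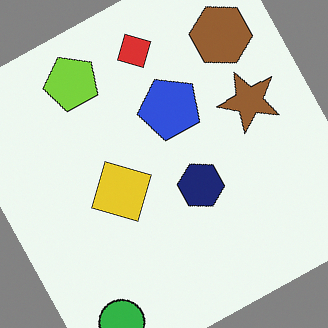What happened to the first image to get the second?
Rotated counter-clockwise by a moderate amount.

Every shape is tilted by the same angle and the image corners show triangular fill wedges — a whole-image rotation by a non-right angle.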